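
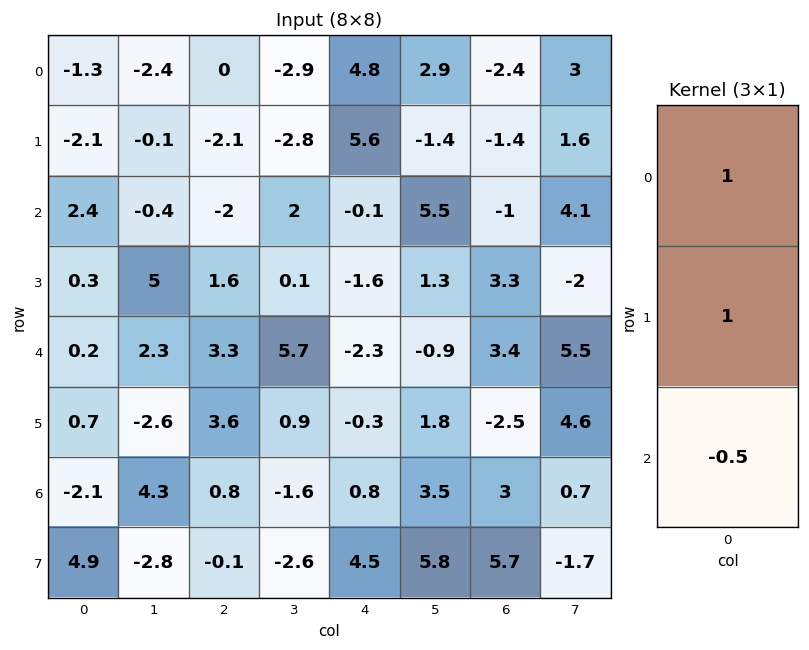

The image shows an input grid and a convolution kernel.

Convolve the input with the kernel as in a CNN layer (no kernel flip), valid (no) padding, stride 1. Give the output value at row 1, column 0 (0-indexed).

0.15

The receptive field on the input at this output position is [-2.1 / 2.4 / 0.3]. Elementwise product with the kernel and sum: -2.1·1 + 2.4·1 + 0.3·-0.5.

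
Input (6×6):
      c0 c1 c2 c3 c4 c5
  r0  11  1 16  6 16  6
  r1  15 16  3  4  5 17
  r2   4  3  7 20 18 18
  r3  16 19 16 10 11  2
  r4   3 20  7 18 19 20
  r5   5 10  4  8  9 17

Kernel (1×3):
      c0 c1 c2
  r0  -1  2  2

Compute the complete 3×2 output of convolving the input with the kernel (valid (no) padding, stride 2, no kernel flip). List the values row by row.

Output[0,0]: The receptive field on the input at this output position is [11 1 16]. Elementwise product with the kernel and sum: 11·-1 + 1·2 + 16·2.

23 28
16 69
51 67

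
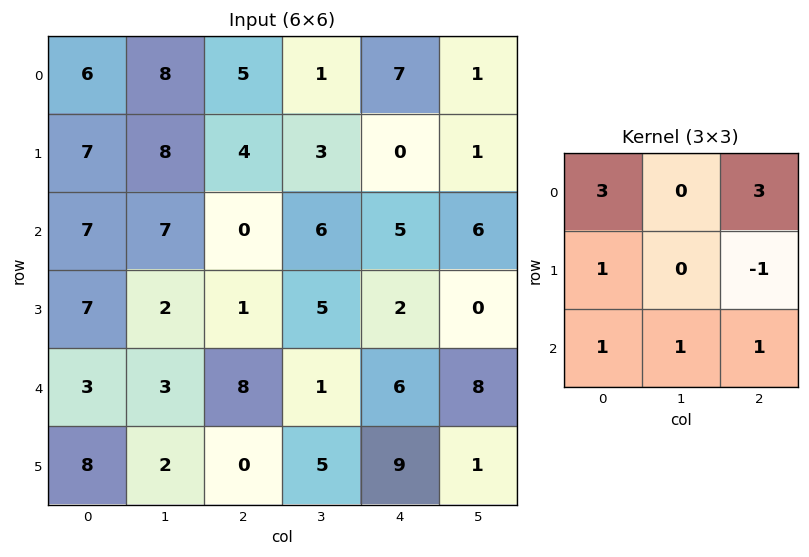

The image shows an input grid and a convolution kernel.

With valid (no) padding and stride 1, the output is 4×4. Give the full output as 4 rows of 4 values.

Output[0,0]: The receptive field on the input at this output position is [6 8 5 / 7 8 4 / 7 7 0]. Elementwise product with the kernel and sum: 6·3 + 5·3 + 7·1 + 4·-1 + 7·1 + 7·1 + 0·1.
Output[0,1]: The receptive field on the input at this output position is [8 5 1 / 8 4 3 / 7 0 6]. Elementwise product with the kernel and sum: 8·3 + 1·3 + 8·1 + 3·-1 + 7·1 + 0·1 + 6·1.

50 45 51 25
50 42 15 19
41 48 29 56
29 30 25 23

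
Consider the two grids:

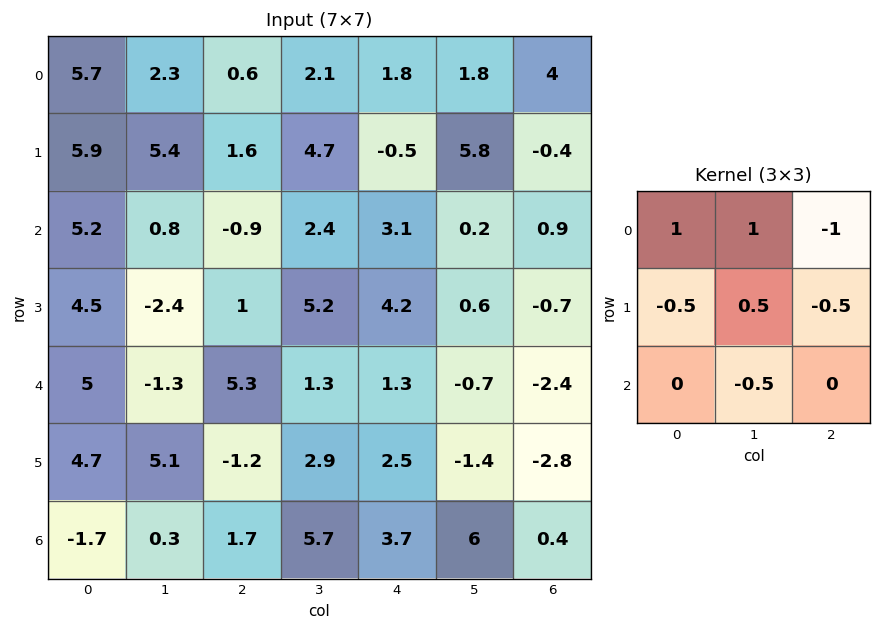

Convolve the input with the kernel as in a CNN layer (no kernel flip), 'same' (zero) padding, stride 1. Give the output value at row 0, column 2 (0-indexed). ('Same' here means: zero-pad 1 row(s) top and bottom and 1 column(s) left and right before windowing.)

The receptive field on the zero-padded input at this output position is [0 0 0 / 2.3 0.6 2.1 / 5.4 1.6 4.7]. Elementwise product with the kernel and sum: 0·1 + 0·1 + 0·-1 + 2.3·-0.5 + 0.6·0.5 + 2.1·-0.5 + 1.6·-0.5.

-2.7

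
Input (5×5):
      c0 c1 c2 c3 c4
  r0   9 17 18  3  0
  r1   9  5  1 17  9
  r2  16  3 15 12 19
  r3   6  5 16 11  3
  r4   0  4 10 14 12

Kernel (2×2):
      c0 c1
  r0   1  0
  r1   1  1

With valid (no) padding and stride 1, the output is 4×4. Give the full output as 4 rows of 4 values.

23 23 36 29
28 23 28 48
27 24 42 26
10 19 40 37

Output[0,0]: The receptive field on the input at this output position is [9 17 / 9 5]. Elementwise product with the kernel and sum: 9·1 + 9·1 + 5·1.
Output[0,1]: The receptive field on the input at this output position is [17 18 / 5 1]. Elementwise product with the kernel and sum: 17·1 + 5·1 + 1·1.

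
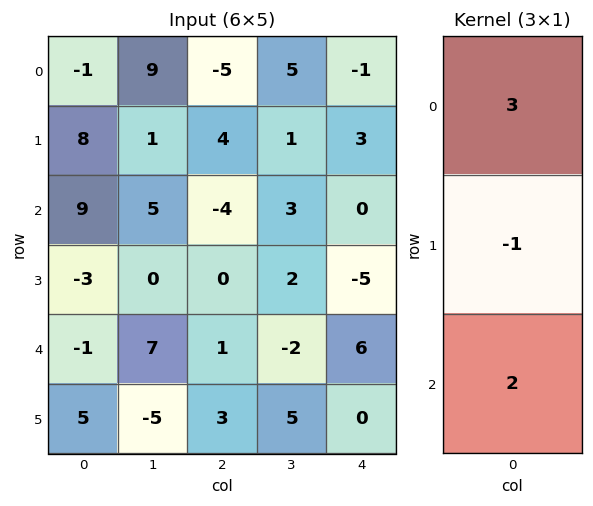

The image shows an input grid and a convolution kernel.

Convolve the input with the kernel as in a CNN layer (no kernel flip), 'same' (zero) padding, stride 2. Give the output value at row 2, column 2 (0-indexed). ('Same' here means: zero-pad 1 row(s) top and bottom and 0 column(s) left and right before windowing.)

The receptive field on the zero-padded input at this output position is [-5 / 6 / 0]. Elementwise product with the kernel and sum: -5·3 + 6·-1 + 0·2.

-21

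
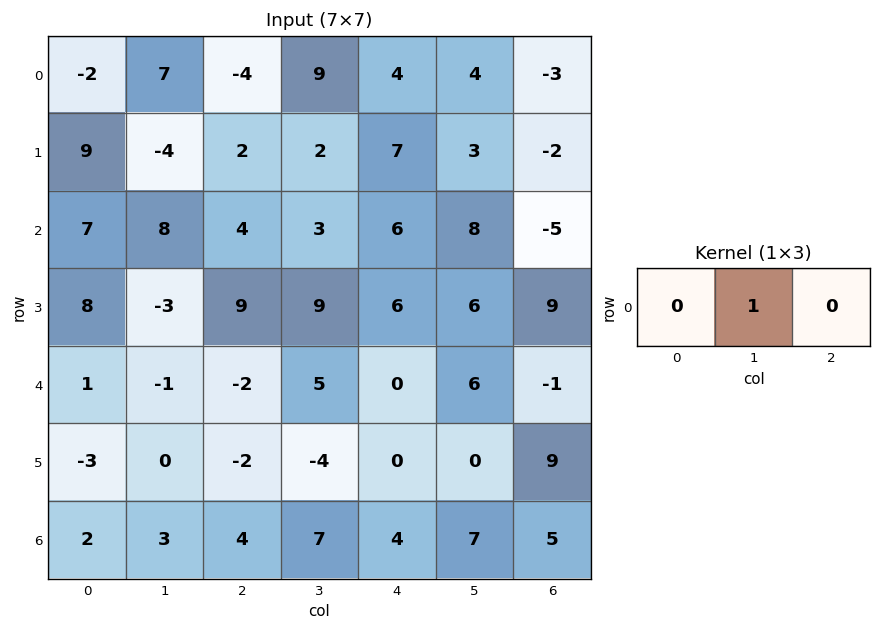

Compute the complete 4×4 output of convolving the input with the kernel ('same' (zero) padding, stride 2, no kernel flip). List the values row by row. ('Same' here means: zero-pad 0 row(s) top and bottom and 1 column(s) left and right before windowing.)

Output[0,0]: The receptive field on the zero-padded input at this output position is [0 -2 7]. Elementwise product with the kernel and sum: -2·1.
Output[0,1]: The receptive field on the zero-padded input at this output position is [7 -4 9]. Elementwise product with the kernel and sum: -4·1.

-2 -4 4 -3
7 4 6 -5
1 -2 0 -1
2 4 4 5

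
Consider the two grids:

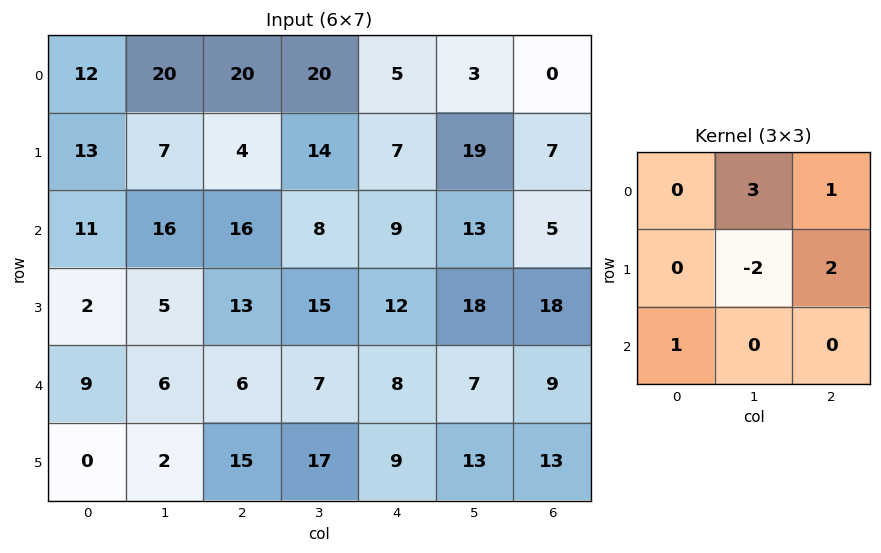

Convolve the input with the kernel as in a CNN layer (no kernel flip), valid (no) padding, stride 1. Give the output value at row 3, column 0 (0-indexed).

The receptive field on the input at this output position is [2 5 13 / 9 6 6 / 0 2 15]. Elementwise product with the kernel and sum: 5·3 + 13·1 + 6·-2 + 6·2 + 0·1.

28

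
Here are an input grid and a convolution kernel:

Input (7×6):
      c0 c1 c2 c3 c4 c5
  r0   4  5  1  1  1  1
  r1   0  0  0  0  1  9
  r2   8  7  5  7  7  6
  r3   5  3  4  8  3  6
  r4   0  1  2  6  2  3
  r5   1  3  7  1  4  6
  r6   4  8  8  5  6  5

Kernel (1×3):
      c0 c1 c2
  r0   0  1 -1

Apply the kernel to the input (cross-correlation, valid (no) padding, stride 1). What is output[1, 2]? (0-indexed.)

-1

The receptive field on the input at this output position is [0 0 1]. Elementwise product with the kernel and sum: 0·1 + 1·-1.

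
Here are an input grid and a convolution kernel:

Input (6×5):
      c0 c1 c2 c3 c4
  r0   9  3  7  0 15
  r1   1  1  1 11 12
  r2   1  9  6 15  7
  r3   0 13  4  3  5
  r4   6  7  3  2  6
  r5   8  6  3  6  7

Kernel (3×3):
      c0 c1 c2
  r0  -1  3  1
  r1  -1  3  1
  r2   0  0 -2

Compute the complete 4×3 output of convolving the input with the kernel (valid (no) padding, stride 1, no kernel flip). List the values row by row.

Output[0,0]: The receptive field on the input at this output position is [9 3 7 / 1 1 1 / 1 9 6]. Elementwise product with the kernel and sum: 9·-1 + 3·3 + 7·1 + 1·-1 + 1·3 + 1·1 + 6·-2.

-2 1 38
27 31 80
69 22 44
55 -6 5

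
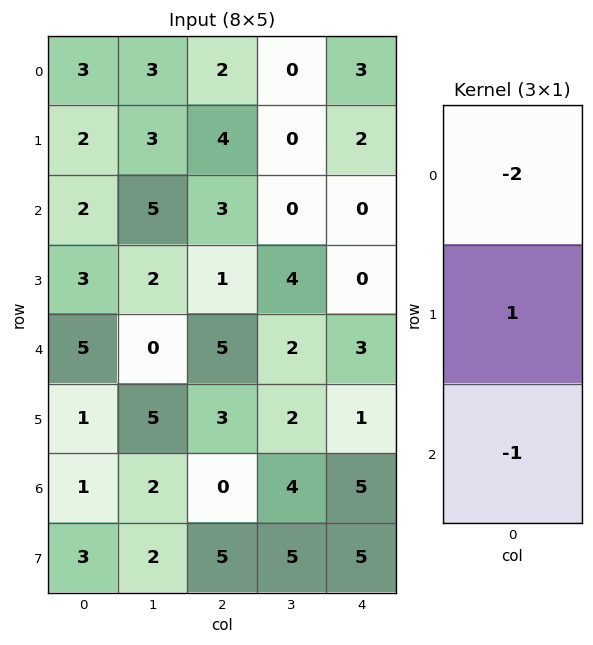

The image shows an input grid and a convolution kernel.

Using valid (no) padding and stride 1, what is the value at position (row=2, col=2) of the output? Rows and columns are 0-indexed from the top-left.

-10

The receptive field on the input at this output position is [3 / 1 / 5]. Elementwise product with the kernel and sum: 3·-2 + 1·1 + 5·-1.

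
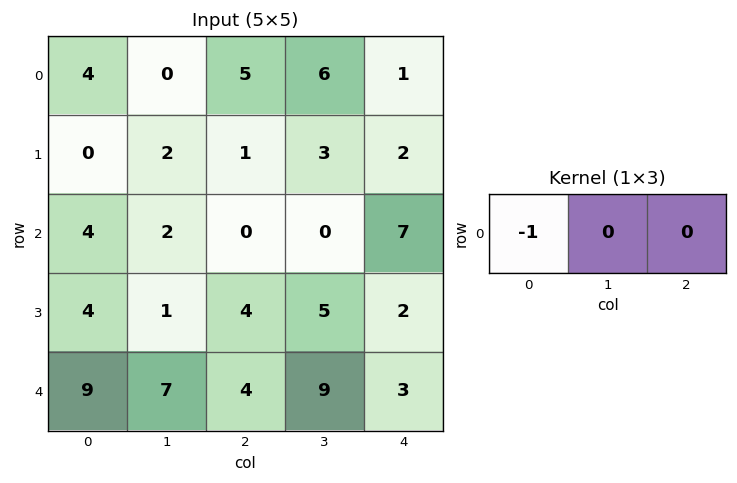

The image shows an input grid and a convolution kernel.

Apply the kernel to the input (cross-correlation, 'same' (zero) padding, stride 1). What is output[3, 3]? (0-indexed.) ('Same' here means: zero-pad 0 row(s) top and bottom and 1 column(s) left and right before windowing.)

The receptive field on the zero-padded input at this output position is [4 5 2]. Elementwise product with the kernel and sum: 4·-1.

-4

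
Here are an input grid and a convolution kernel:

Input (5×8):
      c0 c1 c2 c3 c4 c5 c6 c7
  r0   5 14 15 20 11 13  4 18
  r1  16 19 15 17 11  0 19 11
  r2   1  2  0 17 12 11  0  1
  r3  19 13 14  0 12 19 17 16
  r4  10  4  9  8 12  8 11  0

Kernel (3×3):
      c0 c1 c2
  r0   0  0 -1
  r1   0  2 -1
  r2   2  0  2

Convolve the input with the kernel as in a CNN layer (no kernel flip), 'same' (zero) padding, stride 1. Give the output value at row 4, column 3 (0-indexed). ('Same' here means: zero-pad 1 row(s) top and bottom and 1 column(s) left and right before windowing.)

-8

The receptive field on the zero-padded input at this output position is [14 0 12 / 9 8 12 / 0 0 0]. Elementwise product with the kernel and sum: 12·-1 + 8·2 + 12·-1 + 0·2 + 0·2.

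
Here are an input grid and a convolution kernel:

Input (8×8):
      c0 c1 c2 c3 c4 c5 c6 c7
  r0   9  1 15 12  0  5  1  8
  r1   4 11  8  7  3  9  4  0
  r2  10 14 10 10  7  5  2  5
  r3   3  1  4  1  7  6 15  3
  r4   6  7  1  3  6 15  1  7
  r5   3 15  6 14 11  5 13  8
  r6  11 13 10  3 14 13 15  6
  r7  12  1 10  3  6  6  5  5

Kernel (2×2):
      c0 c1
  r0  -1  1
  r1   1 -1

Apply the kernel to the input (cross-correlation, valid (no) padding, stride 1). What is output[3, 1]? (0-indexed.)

The receptive field on the input at this output position is [1 4 / 7 1]. Elementwise product with the kernel and sum: 1·-1 + 4·1 + 7·1 + 1·-1.

9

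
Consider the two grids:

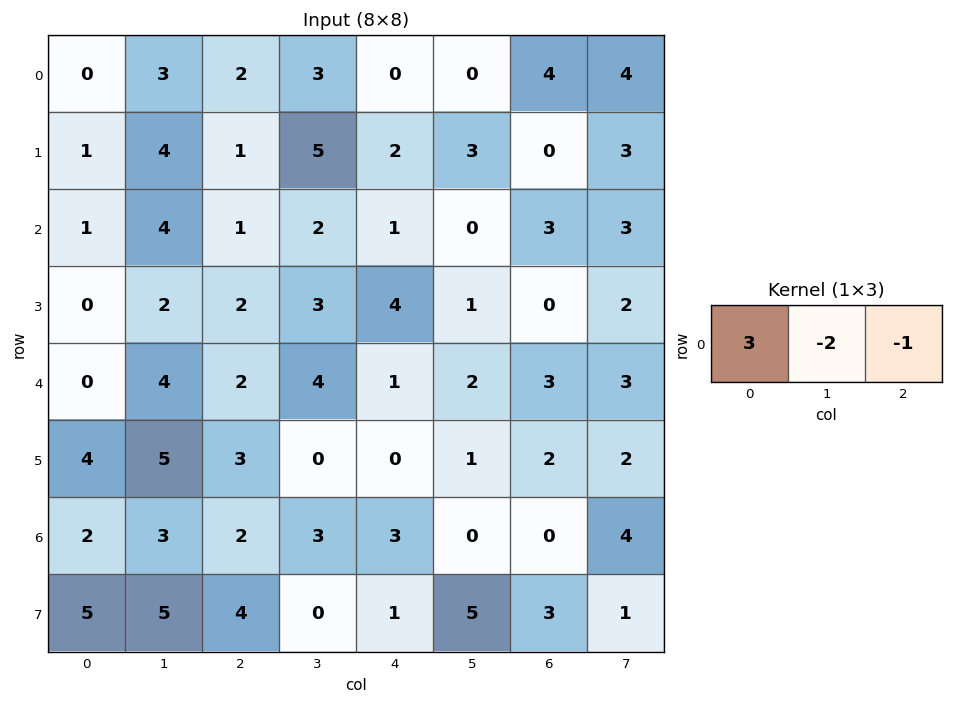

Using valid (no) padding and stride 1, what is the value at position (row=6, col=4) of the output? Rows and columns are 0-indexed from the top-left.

9

The receptive field on the input at this output position is [3 0 0]. Elementwise product with the kernel and sum: 3·3 + 0·-2 + 0·-1.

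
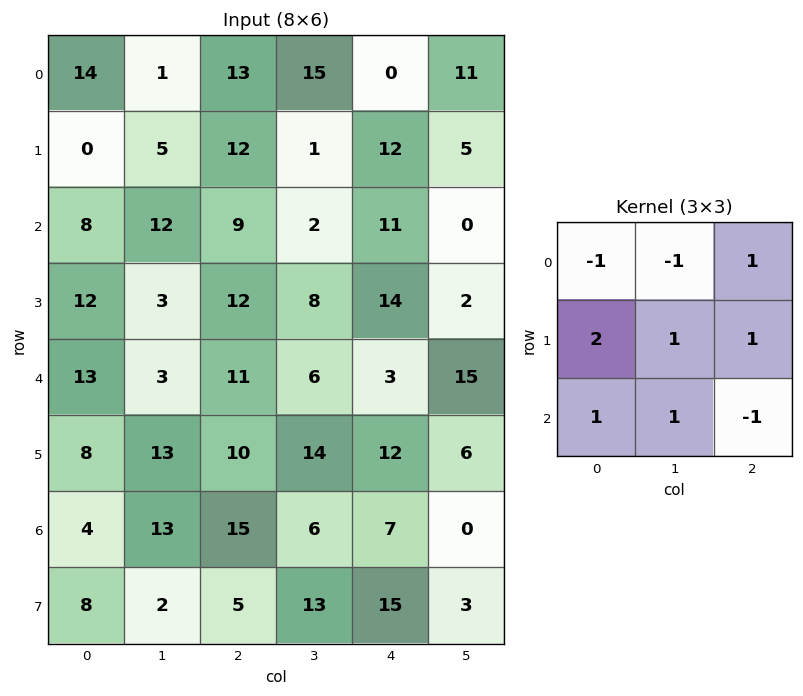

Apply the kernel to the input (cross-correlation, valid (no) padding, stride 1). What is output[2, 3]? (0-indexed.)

The receptive field on the input at this output position is [2 11 0 / 8 14 2 / 6 3 15]. Elementwise product with the kernel and sum: 2·-1 + 11·-1 + 0·1 + 8·2 + 14·1 + 2·1 + 6·1 + 3·1 + 15·-1.

13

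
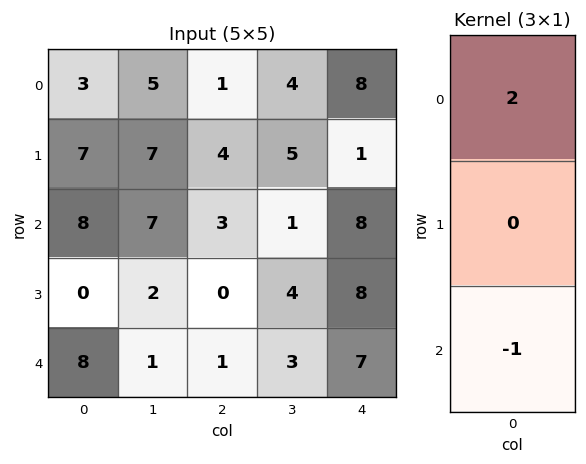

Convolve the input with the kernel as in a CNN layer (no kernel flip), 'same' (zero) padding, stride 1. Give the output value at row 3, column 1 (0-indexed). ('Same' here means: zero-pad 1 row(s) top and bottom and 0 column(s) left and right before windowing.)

The receptive field on the zero-padded input at this output position is [7 / 2 / 1]. Elementwise product with the kernel and sum: 7·2 + 1·-1.

13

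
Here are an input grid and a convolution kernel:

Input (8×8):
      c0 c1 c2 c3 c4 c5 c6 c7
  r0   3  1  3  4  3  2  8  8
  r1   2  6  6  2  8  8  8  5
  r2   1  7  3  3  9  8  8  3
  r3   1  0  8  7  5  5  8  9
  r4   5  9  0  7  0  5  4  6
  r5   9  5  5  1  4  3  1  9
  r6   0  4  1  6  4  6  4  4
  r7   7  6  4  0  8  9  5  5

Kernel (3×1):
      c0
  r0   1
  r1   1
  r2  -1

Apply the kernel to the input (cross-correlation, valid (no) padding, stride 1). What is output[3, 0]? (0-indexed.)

The receptive field on the input at this output position is [1 / 5 / 9]. Elementwise product with the kernel and sum: 1·1 + 5·1 + 9·-1.

-3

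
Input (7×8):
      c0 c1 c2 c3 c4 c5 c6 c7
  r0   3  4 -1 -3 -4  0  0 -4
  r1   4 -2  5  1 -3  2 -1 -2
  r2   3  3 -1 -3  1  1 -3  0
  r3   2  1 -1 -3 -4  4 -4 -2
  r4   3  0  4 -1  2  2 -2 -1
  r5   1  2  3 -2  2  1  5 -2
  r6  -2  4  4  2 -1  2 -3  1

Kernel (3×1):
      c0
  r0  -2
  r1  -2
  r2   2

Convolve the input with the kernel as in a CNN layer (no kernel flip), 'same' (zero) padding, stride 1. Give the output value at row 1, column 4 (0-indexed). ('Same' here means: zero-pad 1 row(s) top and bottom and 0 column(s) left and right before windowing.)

The receptive field on the zero-padded input at this output position is [-4 / -3 / 1]. Elementwise product with the kernel and sum: -4·-2 + -3·-2 + 1·2.

16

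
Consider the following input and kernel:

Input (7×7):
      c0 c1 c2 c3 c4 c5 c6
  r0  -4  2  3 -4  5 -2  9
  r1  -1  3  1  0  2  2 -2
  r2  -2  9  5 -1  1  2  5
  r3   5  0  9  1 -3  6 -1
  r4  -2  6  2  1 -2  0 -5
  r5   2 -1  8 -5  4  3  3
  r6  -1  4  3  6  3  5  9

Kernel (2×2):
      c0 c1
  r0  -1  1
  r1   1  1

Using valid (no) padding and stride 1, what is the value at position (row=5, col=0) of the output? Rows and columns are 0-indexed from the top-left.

The receptive field on the input at this output position is [2 -1 / -1 4]. Elementwise product with the kernel and sum: 2·-1 + -1·1 + -1·1 + 4·1.

0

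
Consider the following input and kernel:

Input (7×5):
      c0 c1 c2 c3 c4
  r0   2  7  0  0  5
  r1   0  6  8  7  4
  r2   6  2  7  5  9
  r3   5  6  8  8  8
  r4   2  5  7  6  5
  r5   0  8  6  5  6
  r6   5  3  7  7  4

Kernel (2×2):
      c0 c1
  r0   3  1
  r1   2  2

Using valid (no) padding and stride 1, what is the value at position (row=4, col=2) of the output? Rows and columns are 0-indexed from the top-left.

49

The receptive field on the input at this output position is [7 6 / 6 5]. Elementwise product with the kernel and sum: 7·3 + 6·1 + 6·2 + 5·2.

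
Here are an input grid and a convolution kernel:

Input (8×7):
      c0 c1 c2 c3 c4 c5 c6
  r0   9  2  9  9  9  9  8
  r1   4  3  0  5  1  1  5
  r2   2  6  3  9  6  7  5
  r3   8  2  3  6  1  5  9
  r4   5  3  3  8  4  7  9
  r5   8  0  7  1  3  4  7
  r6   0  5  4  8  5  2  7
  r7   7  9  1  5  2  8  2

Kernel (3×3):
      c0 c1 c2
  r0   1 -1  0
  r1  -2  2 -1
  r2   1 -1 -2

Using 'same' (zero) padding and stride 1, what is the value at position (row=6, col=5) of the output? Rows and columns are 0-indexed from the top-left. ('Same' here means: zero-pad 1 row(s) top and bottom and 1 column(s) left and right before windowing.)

The receptive field on the zero-padded input at this output position is [3 4 7 / 5 2 7 / 2 8 2]. Elementwise product with the kernel and sum: 3·1 + 4·-1 + 5·-2 + 2·2 + 7·-1 + 2·1 + 8·-1 + 2·-2.

-24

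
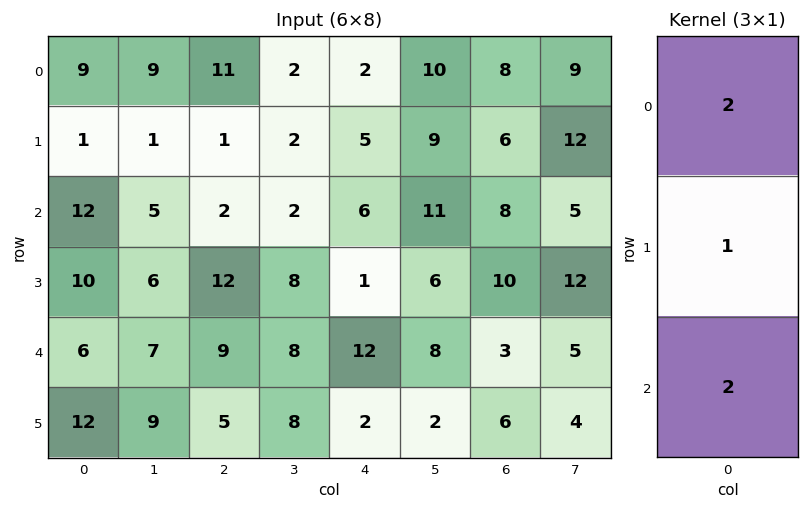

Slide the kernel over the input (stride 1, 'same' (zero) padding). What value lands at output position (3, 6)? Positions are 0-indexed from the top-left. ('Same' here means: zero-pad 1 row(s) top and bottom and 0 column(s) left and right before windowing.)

32

The receptive field on the zero-padded input at this output position is [8 / 10 / 3]. Elementwise product with the kernel and sum: 8·2 + 10·1 + 3·2.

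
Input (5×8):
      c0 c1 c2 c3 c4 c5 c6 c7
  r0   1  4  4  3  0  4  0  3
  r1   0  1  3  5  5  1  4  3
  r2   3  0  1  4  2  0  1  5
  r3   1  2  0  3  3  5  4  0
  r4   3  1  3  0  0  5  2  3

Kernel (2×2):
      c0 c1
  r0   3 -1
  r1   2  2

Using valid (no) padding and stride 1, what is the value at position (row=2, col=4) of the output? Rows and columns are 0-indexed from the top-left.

The receptive field on the input at this output position is [2 0 / 3 5]. Elementwise product with the kernel and sum: 2·3 + 0·-1 + 3·2 + 5·2.

22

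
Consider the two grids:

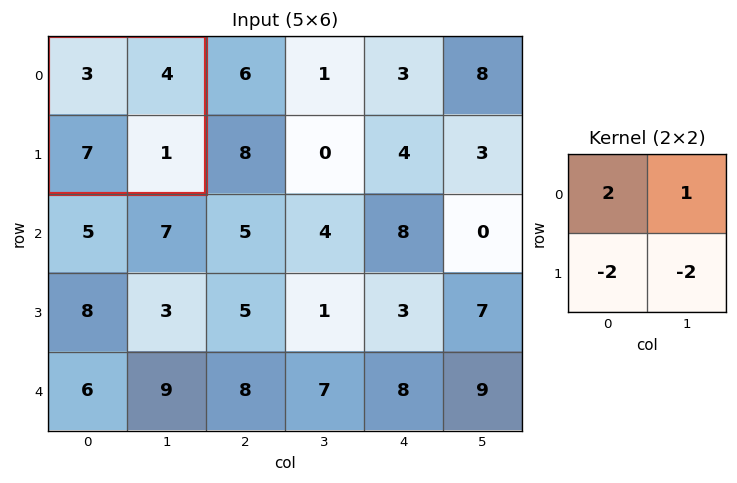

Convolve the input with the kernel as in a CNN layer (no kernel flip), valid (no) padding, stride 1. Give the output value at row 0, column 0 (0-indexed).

The receptive field on the input at this output position is [3 4 / 7 1]. Elementwise product with the kernel and sum: 3·2 + 4·1 + 7·-2 + 1·-2.

-6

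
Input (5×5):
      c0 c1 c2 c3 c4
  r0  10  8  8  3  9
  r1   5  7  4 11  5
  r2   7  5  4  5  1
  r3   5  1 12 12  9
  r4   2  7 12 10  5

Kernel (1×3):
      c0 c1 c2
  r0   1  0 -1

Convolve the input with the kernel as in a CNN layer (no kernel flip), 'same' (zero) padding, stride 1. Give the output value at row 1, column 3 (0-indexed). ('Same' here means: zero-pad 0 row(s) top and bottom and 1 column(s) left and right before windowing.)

-1

The receptive field on the zero-padded input at this output position is [4 11 5]. Elementwise product with the kernel and sum: 4·1 + 5·-1.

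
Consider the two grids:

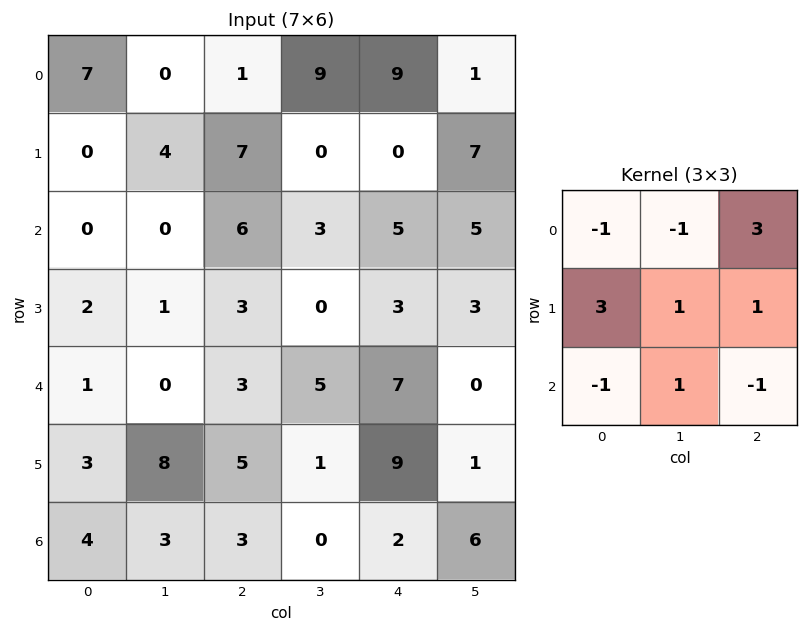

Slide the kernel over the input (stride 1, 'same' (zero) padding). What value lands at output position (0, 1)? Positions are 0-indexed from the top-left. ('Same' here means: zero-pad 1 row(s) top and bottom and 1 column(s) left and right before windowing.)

19

The receptive field on the zero-padded input at this output position is [0 0 0 / 7 0 1 / 0 4 7]. Elementwise product with the kernel and sum: 0·-1 + 0·-1 + 0·3 + 7·3 + 0·1 + 1·1 + 0·-1 + 4·1 + 7·-1.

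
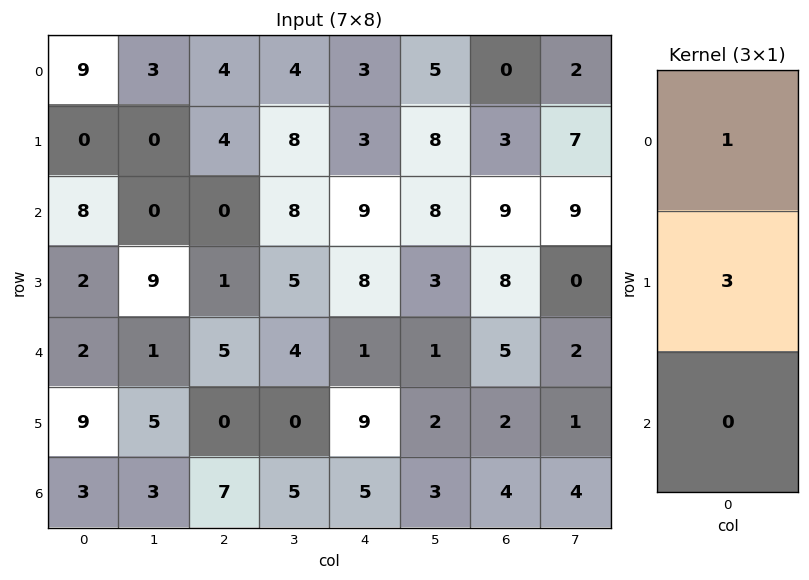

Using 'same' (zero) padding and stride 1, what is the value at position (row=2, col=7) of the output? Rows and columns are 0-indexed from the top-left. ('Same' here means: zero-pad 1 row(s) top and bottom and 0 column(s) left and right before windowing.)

34

The receptive field on the zero-padded input at this output position is [7 / 9 / 0]. Elementwise product with the kernel and sum: 7·1 + 9·3.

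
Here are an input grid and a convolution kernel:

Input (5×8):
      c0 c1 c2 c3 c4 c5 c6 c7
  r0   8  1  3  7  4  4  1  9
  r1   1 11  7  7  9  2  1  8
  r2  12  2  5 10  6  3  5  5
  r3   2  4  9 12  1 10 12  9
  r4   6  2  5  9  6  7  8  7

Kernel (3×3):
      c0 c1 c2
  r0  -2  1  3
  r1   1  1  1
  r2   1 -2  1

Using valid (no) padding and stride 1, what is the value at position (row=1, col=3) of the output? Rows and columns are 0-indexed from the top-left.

40

The receptive field on the input at this output position is [7 9 2 / 10 6 3 / 12 1 10]. Elementwise product with the kernel and sum: 7·-2 + 9·1 + 2·3 + 10·1 + 6·1 + 3·1 + 12·1 + 1·-2 + 10·1.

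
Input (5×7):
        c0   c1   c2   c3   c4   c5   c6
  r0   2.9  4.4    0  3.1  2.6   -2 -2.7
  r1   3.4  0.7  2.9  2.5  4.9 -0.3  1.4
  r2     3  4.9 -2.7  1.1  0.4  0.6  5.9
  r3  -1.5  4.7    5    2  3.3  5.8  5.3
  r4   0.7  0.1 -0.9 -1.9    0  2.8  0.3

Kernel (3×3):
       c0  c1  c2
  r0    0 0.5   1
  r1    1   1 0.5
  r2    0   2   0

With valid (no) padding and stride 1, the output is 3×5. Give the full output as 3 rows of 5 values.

17.55 2.55 14.2 7.35 2.8
19.2 16.7 8.75 10.55 16.8
5.65 8.65 5.8 9 23.55

Output[0,0]: The receptive field on the input at this output position is [2.9 4.4 0 / 3.4 0.7 2.9 / 3 4.9 -2.7]. Elementwise product with the kernel and sum: 4.4·0.5 + 0·1 + 3.4·1 + 0.7·1 + 2.9·0.5 + 4.9·2.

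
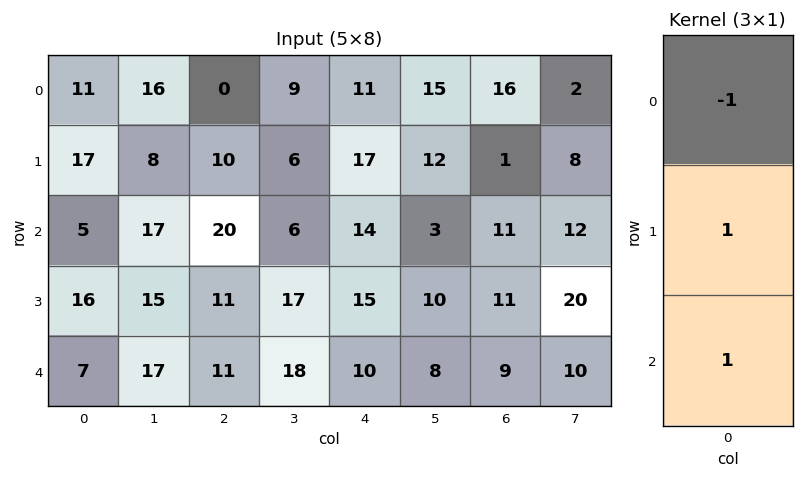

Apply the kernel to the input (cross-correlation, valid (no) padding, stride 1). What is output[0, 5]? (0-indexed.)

0

The receptive field on the input at this output position is [15 / 12 / 3]. Elementwise product with the kernel and sum: 15·-1 + 12·1 + 3·1.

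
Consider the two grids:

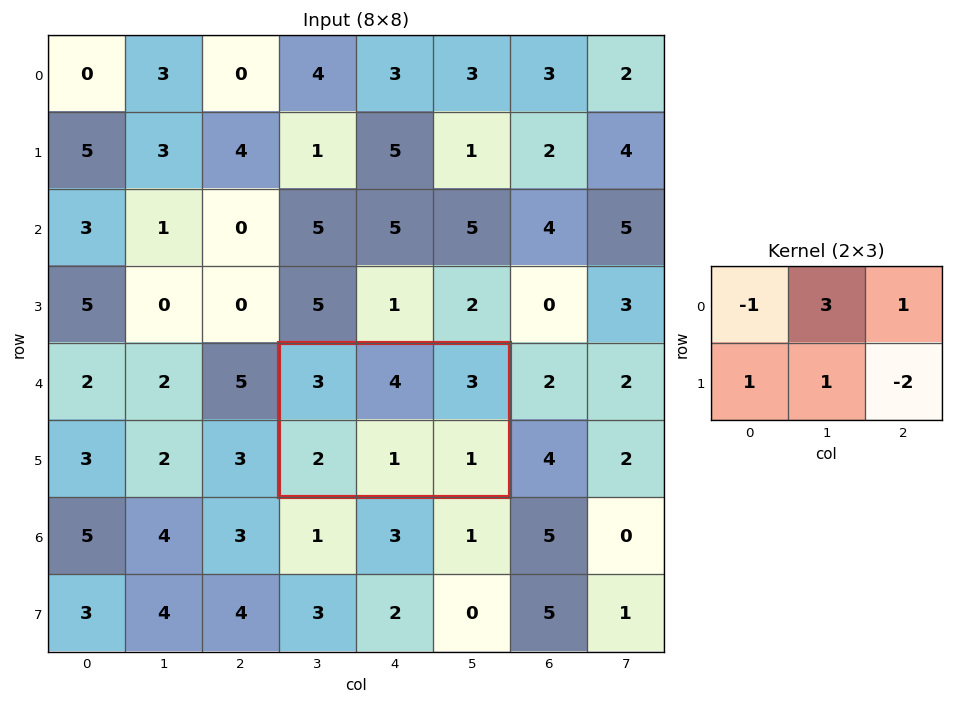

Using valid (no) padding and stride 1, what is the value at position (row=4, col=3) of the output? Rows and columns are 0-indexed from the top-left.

The receptive field on the input at this output position is [3 4 3 / 2 1 1]. Elementwise product with the kernel and sum: 3·-1 + 4·3 + 3·1 + 2·1 + 1·1 + 1·-2.

13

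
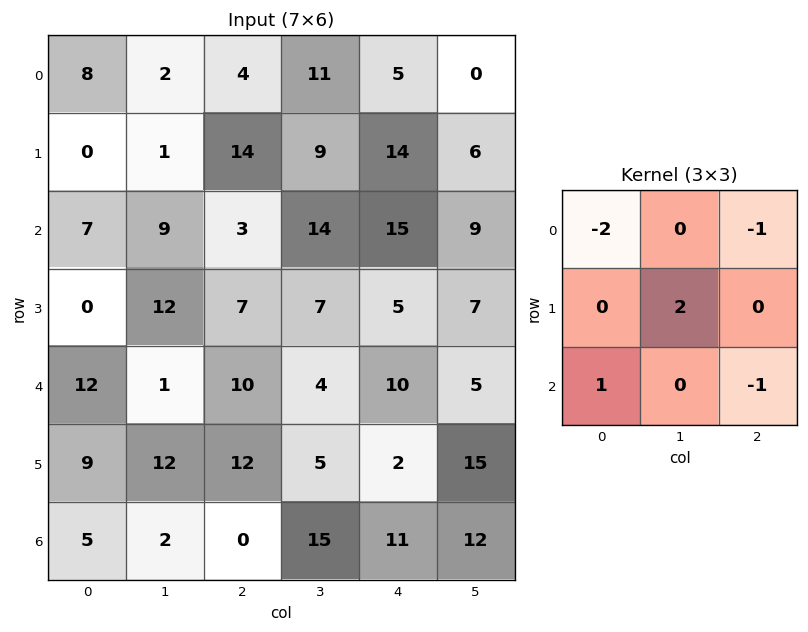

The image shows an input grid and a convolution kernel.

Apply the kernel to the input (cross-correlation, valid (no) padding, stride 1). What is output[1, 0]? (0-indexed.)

The receptive field on the input at this output position is [0 1 14 / 7 9 3 / 0 12 7]. Elementwise product with the kernel and sum: 0·-2 + 14·-1 + 9·2 + 0·1 + 7·-1.

-3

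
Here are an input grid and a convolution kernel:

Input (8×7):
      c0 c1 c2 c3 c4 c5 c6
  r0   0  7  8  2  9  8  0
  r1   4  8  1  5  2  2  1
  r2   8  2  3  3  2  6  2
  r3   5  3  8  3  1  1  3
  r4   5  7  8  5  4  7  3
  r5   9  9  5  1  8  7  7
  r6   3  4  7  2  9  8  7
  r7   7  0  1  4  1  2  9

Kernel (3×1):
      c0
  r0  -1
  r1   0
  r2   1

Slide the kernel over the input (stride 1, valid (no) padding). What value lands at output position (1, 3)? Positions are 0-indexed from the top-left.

The receptive field on the input at this output position is [5 / 3 / 3]. Elementwise product with the kernel and sum: 5·-1 + 3·1.

-2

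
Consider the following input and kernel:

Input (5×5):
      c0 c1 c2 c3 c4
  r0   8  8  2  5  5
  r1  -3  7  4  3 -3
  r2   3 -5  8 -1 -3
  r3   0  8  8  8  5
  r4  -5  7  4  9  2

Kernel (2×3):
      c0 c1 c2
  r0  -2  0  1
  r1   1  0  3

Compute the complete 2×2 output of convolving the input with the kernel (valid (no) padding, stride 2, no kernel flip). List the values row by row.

-5 -4
26 4

Output[0,0]: The receptive field on the input at this output position is [8 8 2 / -3 7 4]. Elementwise product with the kernel and sum: 8·-2 + 2·1 + -3·1 + 4·3.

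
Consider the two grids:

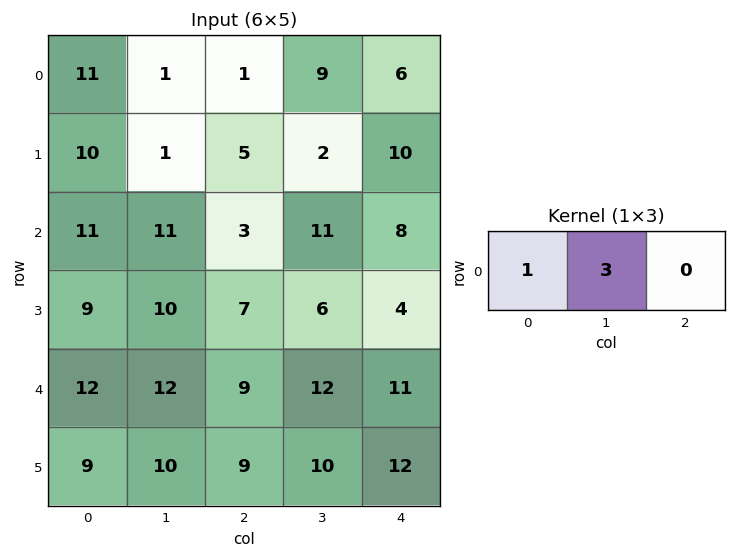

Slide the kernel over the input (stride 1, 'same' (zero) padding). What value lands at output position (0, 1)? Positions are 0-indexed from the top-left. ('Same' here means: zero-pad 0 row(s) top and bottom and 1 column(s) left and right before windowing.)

The receptive field on the zero-padded input at this output position is [11 1 1]. Elementwise product with the kernel and sum: 11·1 + 1·3.

14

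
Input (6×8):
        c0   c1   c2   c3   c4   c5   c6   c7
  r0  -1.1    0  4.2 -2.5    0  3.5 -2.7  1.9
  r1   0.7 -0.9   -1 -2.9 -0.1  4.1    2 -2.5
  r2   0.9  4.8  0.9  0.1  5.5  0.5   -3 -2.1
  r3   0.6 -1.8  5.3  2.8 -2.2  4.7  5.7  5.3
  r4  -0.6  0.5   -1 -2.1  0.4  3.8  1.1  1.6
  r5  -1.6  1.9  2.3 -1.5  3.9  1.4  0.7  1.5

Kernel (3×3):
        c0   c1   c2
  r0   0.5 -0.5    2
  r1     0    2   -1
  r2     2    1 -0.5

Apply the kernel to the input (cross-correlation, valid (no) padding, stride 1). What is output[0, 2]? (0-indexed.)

The receptive field on the input at this output position is [4.2 -2.5 0 / -1 -2.9 -0.1 / 0.9 0.1 5.5]. Elementwise product with the kernel and sum: 4.2·0.5 + -2.5·-0.5 + 0·2 + -2.9·2 + -0.1·-1 + 0.9·2 + 0.1·1 + 5.5·-0.5.

-3.2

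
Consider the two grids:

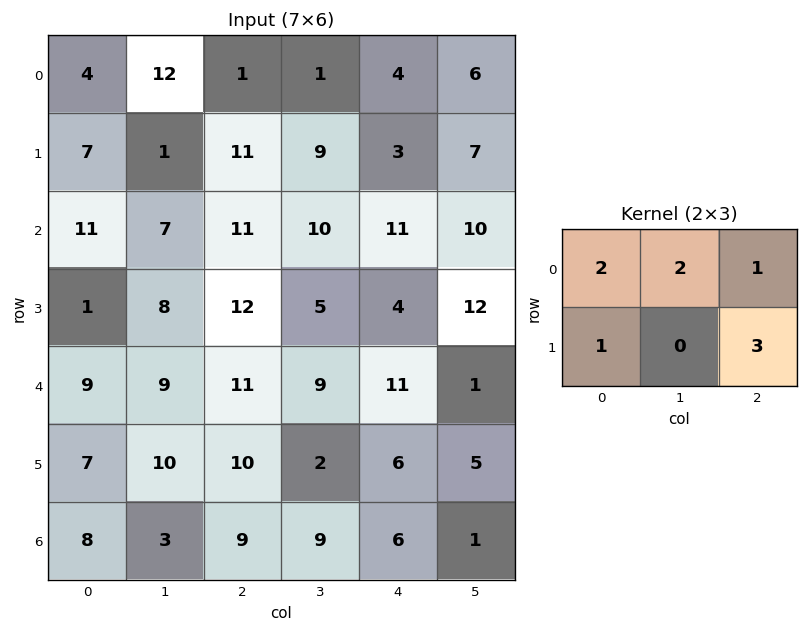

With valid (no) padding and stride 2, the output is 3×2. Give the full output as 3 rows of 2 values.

Output[0,0]: The receptive field on the input at this output position is [4 12 1 / 7 1 11]. Elementwise product with the kernel and sum: 4·2 + 12·2 + 1·1 + 7·1 + 11·3.

73 28
84 77
84 79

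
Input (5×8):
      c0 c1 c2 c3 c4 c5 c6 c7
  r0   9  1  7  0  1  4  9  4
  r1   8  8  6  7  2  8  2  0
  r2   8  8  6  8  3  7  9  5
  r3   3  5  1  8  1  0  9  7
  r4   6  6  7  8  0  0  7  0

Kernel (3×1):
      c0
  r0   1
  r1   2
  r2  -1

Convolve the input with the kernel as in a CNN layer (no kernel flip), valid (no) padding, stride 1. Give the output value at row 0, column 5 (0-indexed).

The receptive field on the input at this output position is [4 / 8 / 7]. Elementwise product with the kernel and sum: 4·1 + 8·2 + 7·-1.

13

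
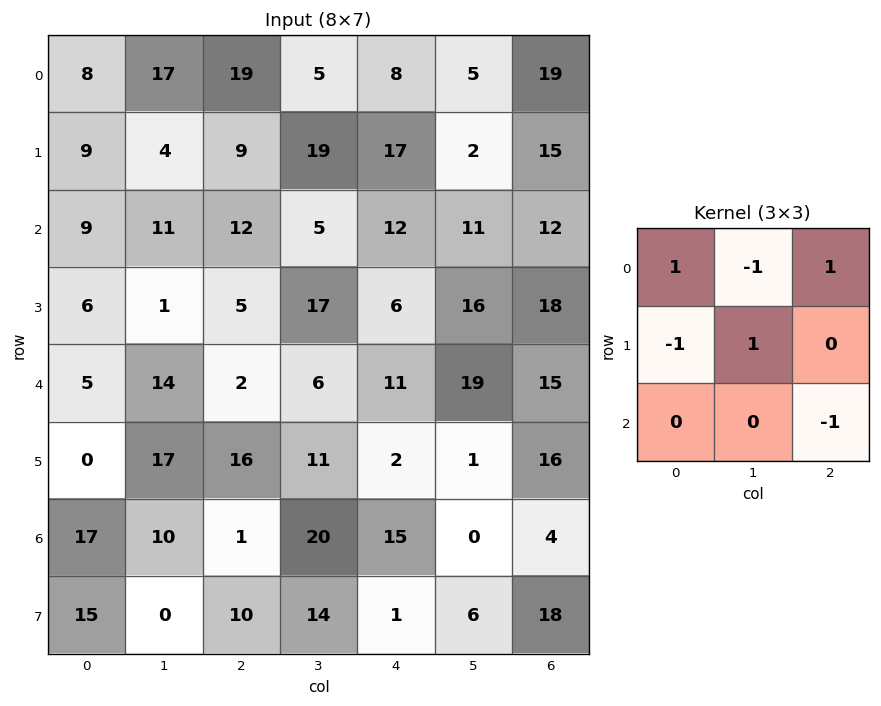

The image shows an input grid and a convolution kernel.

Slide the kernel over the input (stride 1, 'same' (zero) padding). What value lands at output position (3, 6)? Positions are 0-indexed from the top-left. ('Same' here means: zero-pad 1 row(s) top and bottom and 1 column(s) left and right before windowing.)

The receptive field on the zero-padded input at this output position is [11 12 0 / 16 18 0 / 19 15 0]. Elementwise product with the kernel and sum: 11·1 + 12·-1 + 0·1 + 16·-1 + 18·1 + 0·-1.

1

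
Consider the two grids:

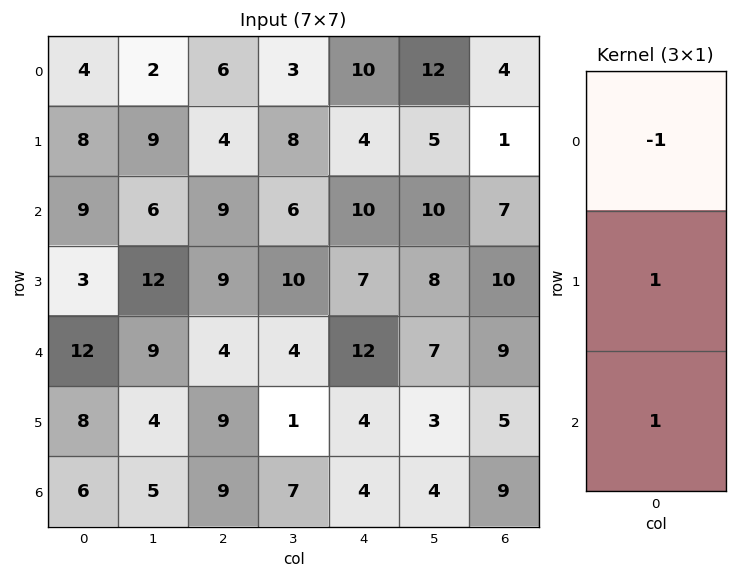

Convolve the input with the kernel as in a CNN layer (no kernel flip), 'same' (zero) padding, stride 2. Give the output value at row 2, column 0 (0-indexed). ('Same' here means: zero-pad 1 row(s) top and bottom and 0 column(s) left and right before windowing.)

17

The receptive field on the zero-padded input at this output position is [3 / 12 / 8]. Elementwise product with the kernel and sum: 3·-1 + 12·1 + 8·1.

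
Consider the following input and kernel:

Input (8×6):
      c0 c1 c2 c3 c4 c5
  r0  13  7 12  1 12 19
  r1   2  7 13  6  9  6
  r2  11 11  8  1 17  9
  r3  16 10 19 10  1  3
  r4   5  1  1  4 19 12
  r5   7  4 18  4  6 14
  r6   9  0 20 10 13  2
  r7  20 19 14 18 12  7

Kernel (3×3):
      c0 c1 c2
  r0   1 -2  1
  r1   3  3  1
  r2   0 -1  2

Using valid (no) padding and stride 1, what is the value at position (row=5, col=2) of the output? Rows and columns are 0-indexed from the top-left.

The receptive field on the input at this output position is [18 4 6 / 20 10 13 / 14 18 12]. Elementwise product with the kernel and sum: 18·1 + 4·-2 + 6·1 + 20·3 + 10·3 + 13·1 + 18·-1 + 12·2.

125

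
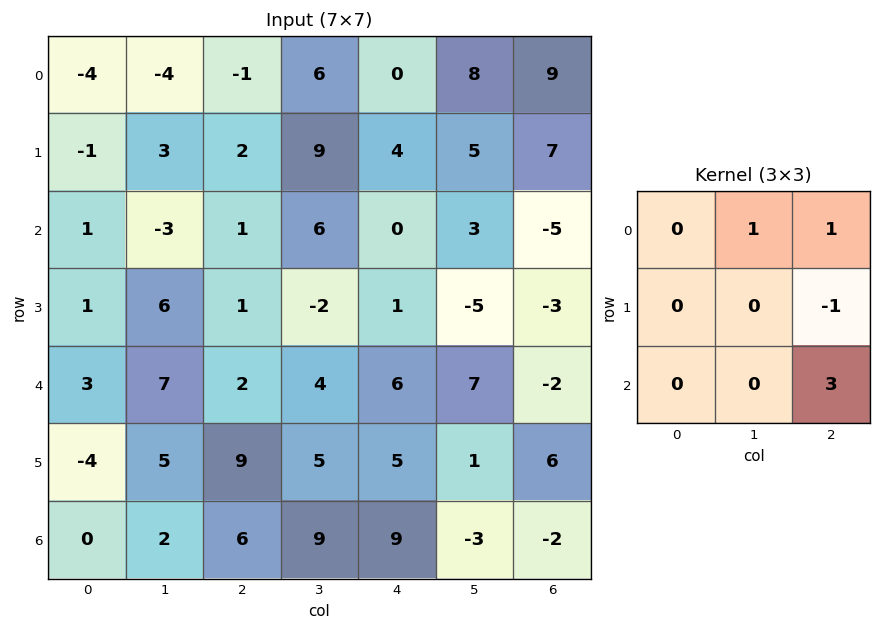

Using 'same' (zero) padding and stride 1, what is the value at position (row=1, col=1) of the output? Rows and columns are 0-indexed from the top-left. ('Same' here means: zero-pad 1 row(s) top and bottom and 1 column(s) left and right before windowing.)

-4

The receptive field on the zero-padded input at this output position is [-4 -4 -1 / -1 3 2 / 1 -3 1]. Elementwise product with the kernel and sum: -4·1 + -1·1 + 2·-1 + 1·3.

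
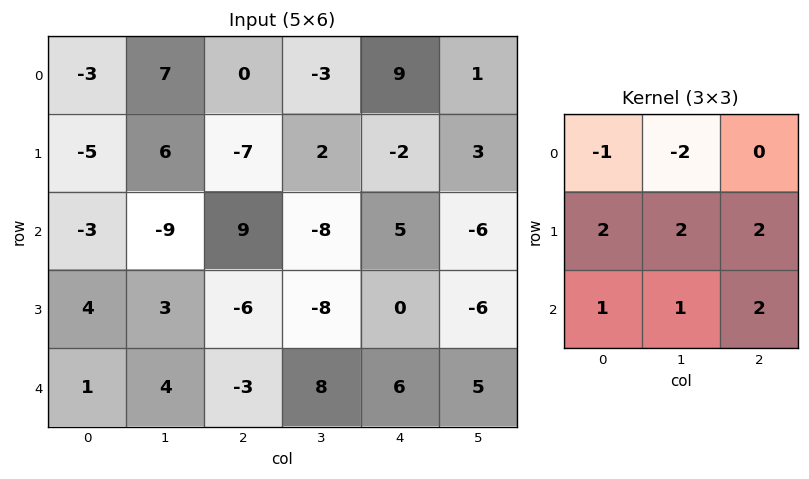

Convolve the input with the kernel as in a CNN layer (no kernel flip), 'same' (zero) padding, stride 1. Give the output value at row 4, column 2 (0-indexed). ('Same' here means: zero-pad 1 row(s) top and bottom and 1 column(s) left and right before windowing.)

27

The receptive field on the zero-padded input at this output position is [3 -6 -8 / 4 -3 8 / 0 0 0]. Elementwise product with the kernel and sum: 3·-1 + -6·-2 + 4·2 + -3·2 + 8·2 + 0·1 + 0·1 + 0·2.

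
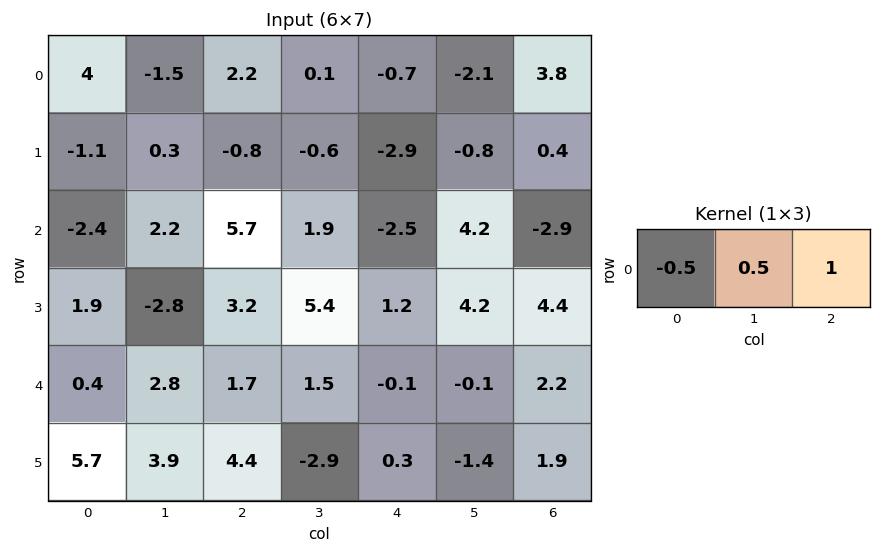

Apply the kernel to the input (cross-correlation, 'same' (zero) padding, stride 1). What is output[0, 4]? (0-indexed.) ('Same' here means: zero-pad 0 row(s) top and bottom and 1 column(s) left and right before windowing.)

The receptive field on the zero-padded input at this output position is [0.1 -0.7 -2.1]. Elementwise product with the kernel and sum: 0.1·-0.5 + -0.7·0.5 + -2.1·1.

-2.5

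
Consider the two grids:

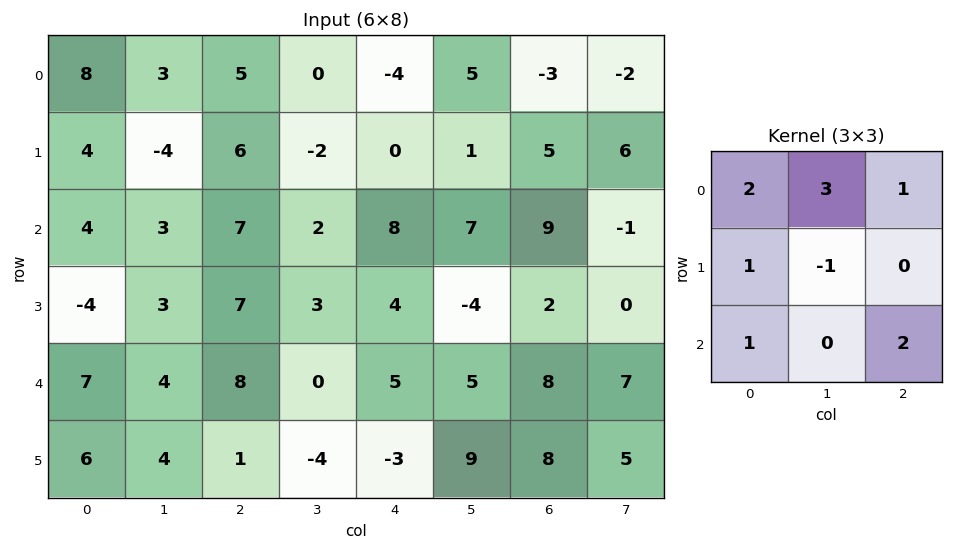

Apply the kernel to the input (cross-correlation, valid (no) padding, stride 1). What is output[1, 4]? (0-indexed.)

The receptive field on the input at this output position is [0 1 5 / 8 7 9 / 4 -4 2]. Elementwise product with the kernel and sum: 0·2 + 1·3 + 5·1 + 8·1 + 7·-1 + 4·1 + 2·2.

17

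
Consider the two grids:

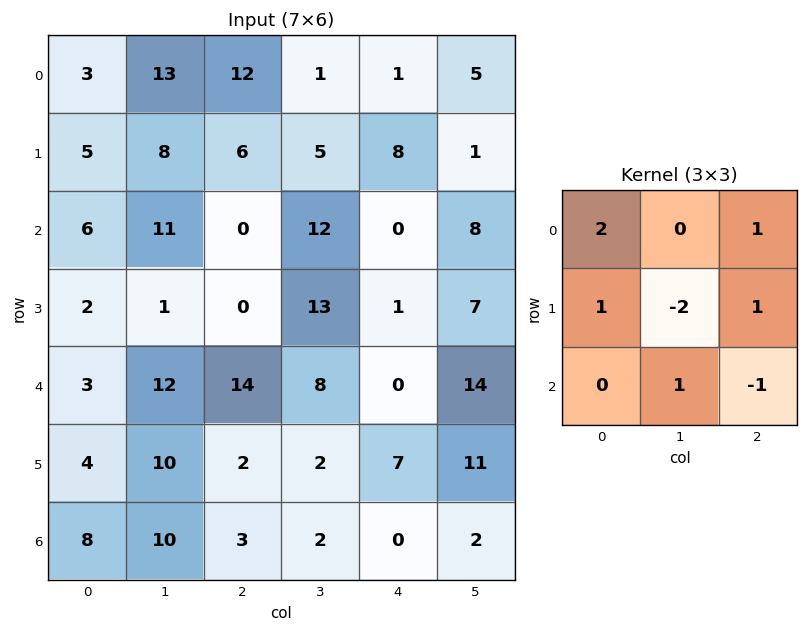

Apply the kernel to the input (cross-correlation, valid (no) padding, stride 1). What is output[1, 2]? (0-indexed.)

The receptive field on the input at this output position is [6 5 8 / 0 12 0 / 0 13 1]. Elementwise product with the kernel and sum: 6·2 + 8·1 + 0·1 + 12·-2 + 0·1 + 13·1 + 1·-1.

8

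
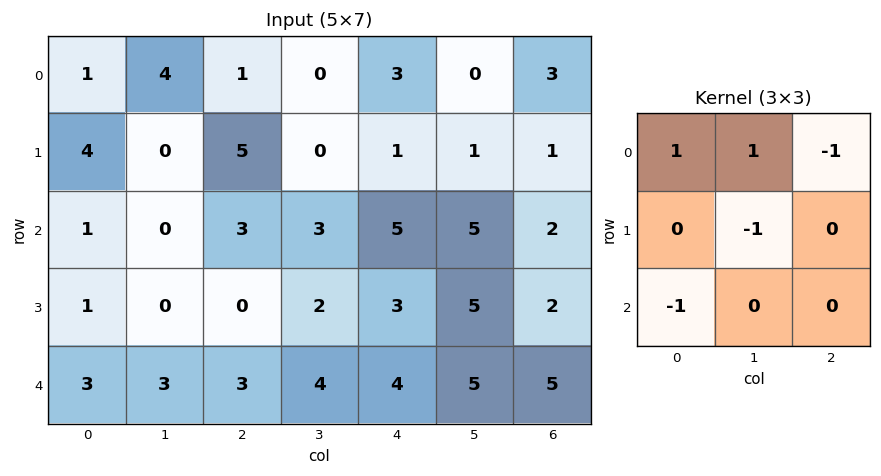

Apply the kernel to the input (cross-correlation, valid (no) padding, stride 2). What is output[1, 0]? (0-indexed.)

The receptive field on the input at this output position is [1 0 3 / 1 0 0 / 3 3 3]. Elementwise product with the kernel and sum: 1·1 + 0·1 + 3·-1 + 0·-1 + 3·-1.

-5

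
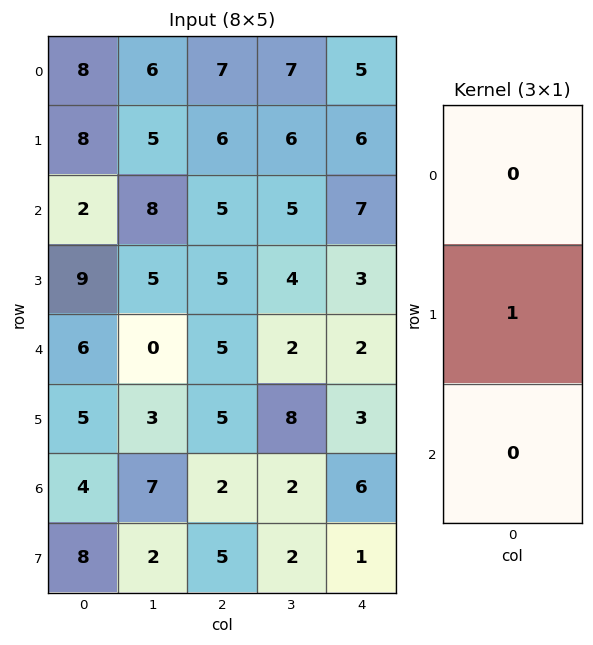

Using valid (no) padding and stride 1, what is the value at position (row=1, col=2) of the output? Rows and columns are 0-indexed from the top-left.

The receptive field on the input at this output position is [6 / 5 / 5]. Elementwise product with the kernel and sum: 5·1.

5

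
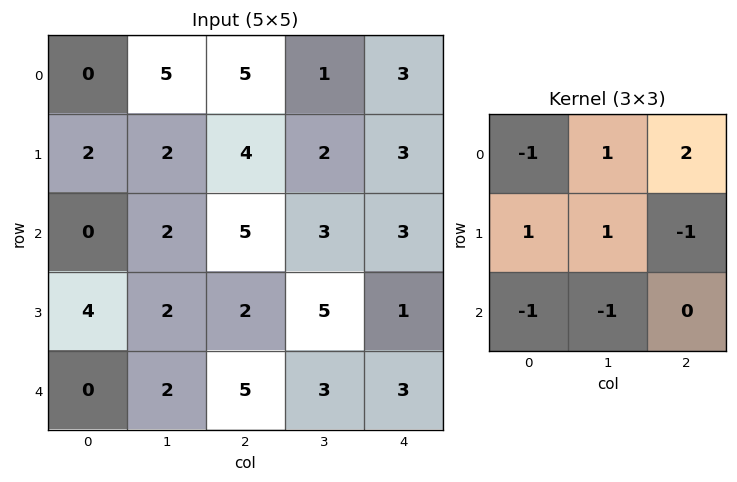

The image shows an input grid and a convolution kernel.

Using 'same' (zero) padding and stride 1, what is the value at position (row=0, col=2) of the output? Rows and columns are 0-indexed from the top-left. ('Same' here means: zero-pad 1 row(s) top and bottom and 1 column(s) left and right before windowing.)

3

The receptive field on the zero-padded input at this output position is [0 0 0 / 5 5 1 / 2 4 2]. Elementwise product with the kernel and sum: 0·-1 + 0·1 + 0·2 + 5·1 + 5·1 + 1·-1 + 2·-1 + 4·-1.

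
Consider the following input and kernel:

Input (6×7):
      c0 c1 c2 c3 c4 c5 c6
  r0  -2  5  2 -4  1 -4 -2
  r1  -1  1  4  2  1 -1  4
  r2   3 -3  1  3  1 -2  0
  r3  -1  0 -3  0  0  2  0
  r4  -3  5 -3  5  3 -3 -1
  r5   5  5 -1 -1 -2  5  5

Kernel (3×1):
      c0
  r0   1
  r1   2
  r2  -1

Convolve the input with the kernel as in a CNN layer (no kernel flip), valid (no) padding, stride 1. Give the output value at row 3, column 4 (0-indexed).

8

The receptive field on the input at this output position is [0 / 3 / -2]. Elementwise product with the kernel and sum: 0·1 + 3·2 + -2·-1.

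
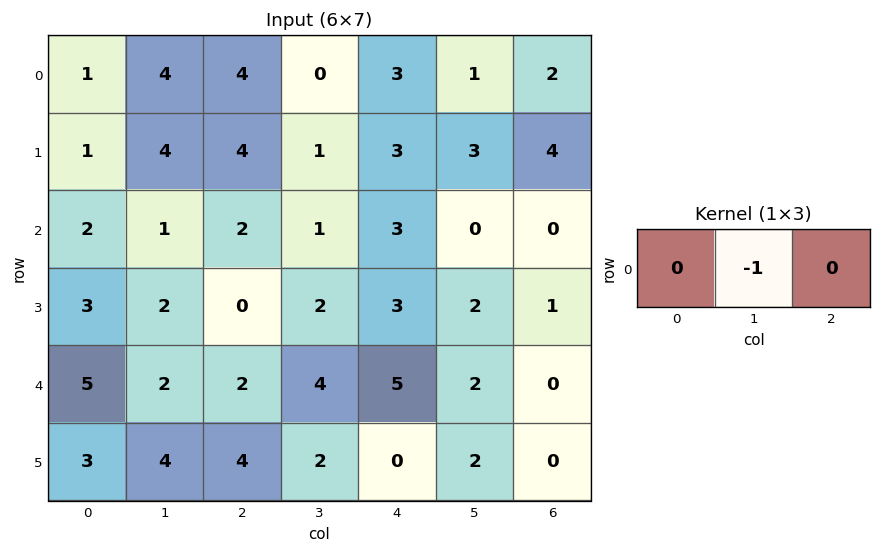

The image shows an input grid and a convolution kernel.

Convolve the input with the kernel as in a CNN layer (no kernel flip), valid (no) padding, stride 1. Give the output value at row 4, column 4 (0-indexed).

The receptive field on the input at this output position is [5 2 0]. Elementwise product with the kernel and sum: 2·-1.

-2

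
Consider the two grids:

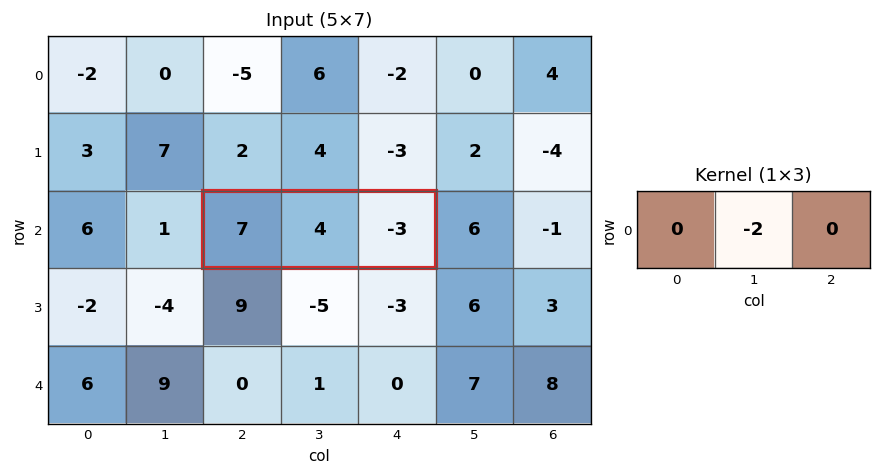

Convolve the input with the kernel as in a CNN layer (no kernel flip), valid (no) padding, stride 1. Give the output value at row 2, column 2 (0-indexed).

-8

The receptive field on the input at this output position is [7 4 -3]. Elementwise product with the kernel and sum: 4·-2.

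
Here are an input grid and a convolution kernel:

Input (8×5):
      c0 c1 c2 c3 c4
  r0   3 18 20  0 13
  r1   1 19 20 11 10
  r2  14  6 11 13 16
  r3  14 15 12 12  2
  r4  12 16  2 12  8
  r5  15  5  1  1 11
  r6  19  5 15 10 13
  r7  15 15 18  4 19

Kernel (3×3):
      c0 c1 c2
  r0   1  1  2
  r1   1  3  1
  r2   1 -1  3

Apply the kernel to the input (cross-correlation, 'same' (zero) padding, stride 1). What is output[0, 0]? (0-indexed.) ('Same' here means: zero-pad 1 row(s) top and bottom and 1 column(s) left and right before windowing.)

83

The receptive field on the zero-padded input at this output position is [0 0 0 / 0 3 18 / 0 1 19]. Elementwise product with the kernel and sum: 0·1 + 0·1 + 0·2 + 0·1 + 3·3 + 18·1 + 0·1 + 1·-1 + 19·3.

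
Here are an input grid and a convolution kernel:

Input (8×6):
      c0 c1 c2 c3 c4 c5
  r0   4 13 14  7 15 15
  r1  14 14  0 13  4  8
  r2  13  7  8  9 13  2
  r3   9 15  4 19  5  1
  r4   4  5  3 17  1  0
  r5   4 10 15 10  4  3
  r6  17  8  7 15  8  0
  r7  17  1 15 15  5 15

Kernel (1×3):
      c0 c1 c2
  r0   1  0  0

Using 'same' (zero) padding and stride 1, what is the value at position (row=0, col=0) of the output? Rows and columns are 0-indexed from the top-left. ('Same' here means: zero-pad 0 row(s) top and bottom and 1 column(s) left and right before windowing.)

0

The receptive field on the zero-padded input at this output position is [0 4 13]. Elementwise product with the kernel and sum: 0·1.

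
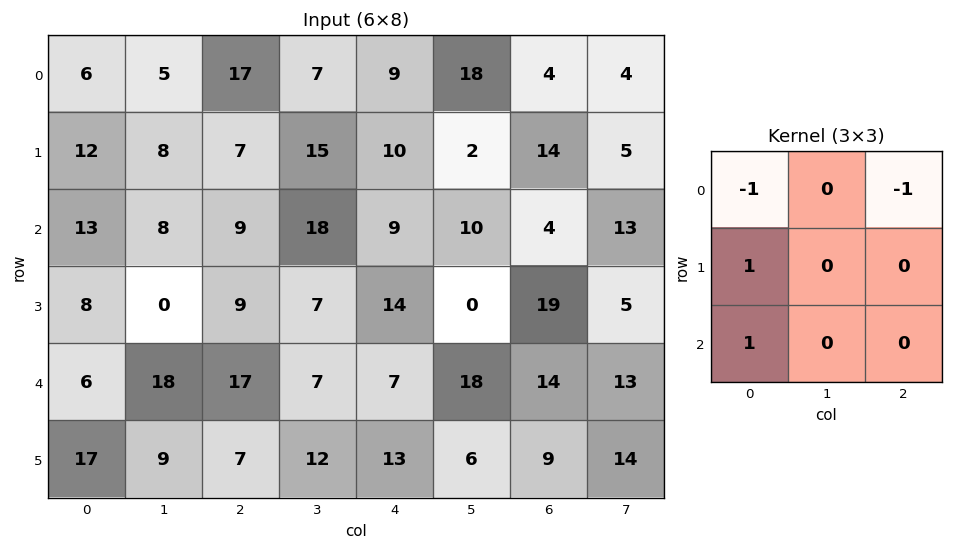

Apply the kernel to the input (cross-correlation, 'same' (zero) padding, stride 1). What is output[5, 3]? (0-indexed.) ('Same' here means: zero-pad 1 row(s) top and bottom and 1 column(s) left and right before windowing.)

The receptive field on the zero-padded input at this output position is [17 7 7 / 7 12 13 / 0 0 0]. Elementwise product with the kernel and sum: 17·-1 + 7·-1 + 7·1 + 0·1.

-17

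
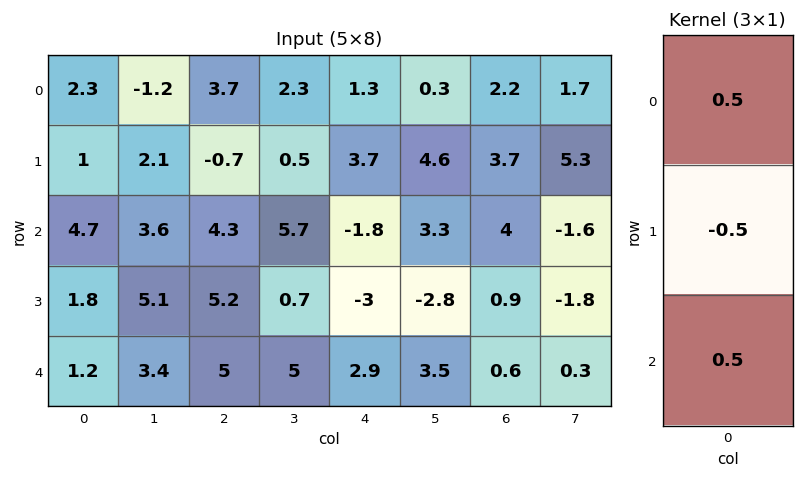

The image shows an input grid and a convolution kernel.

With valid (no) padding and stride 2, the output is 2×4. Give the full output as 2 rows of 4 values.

Output[0,0]: The receptive field on the input at this output position is [2.3 / 1 / 4.7]. Elementwise product with the kernel and sum: 2.3·0.5 + 1·-0.5 + 4.7·0.5.
Output[0,1]: The receptive field on the input at this output position is [3.7 / -0.7 / 4.3]. Elementwise product with the kernel and sum: 3.7·0.5 + -0.7·-0.5 + 4.3·0.5.

3 4.35 -2.1 1.25
2.05 2.05 2.05 1.85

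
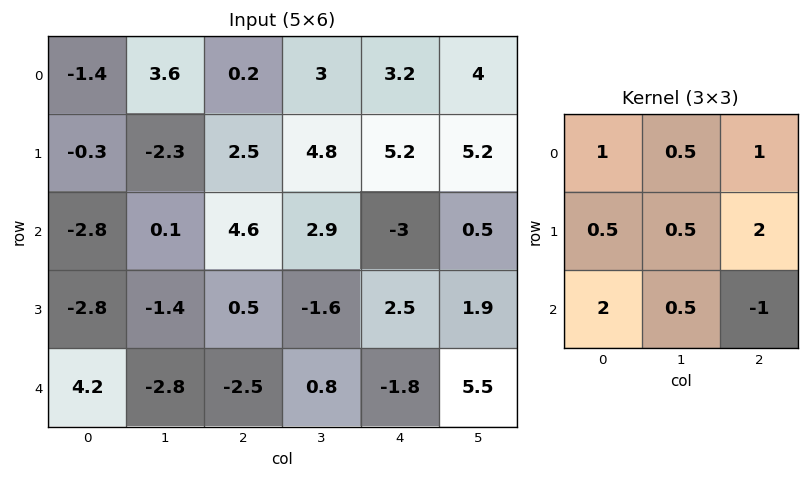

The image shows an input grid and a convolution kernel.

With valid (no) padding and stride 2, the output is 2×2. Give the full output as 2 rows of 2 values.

Output[0,0]: The receptive field on the input at this output position is [-1.4 3.6 0.2 / -0.3 -2.3 2.5 / -2.8 0.1 4.6]. Elementwise product with the kernel and sum: -1.4·1 + 3.6·0.5 + 0.2·1 + -0.3·0.5 + -2.3·0.5 + 2.5·2 + -2.8·2 + 0.1·0.5 + 4.6·-1.

-5.85 32.6
10.25 4.7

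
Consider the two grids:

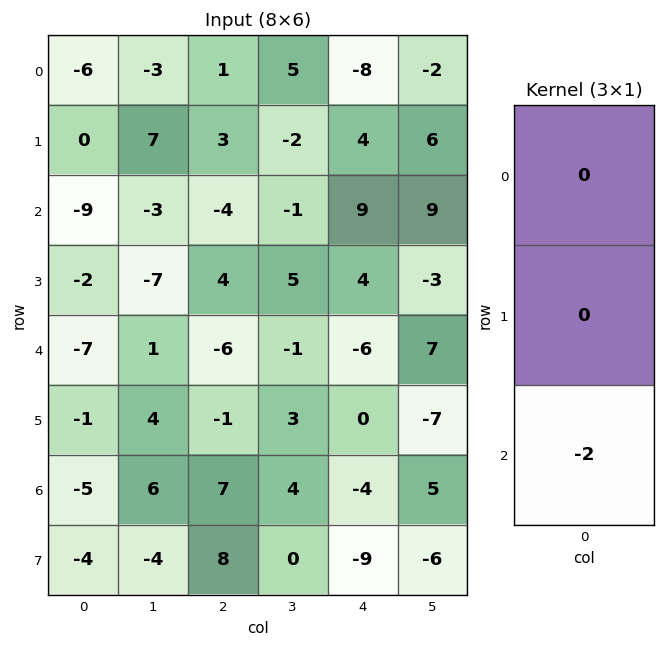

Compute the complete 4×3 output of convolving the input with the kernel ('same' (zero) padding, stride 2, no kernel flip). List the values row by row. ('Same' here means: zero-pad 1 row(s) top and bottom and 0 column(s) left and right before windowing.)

0 -6 -8
4 -8 -8
2 2 0
8 -16 18

Output[0,0]: The receptive field on the zero-padded input at this output position is [0 / -6 / 0]. Elementwise product with the kernel and sum: 0·-2.
Output[0,1]: The receptive field on the zero-padded input at this output position is [0 / 1 / 3]. Elementwise product with the kernel and sum: 3·-2.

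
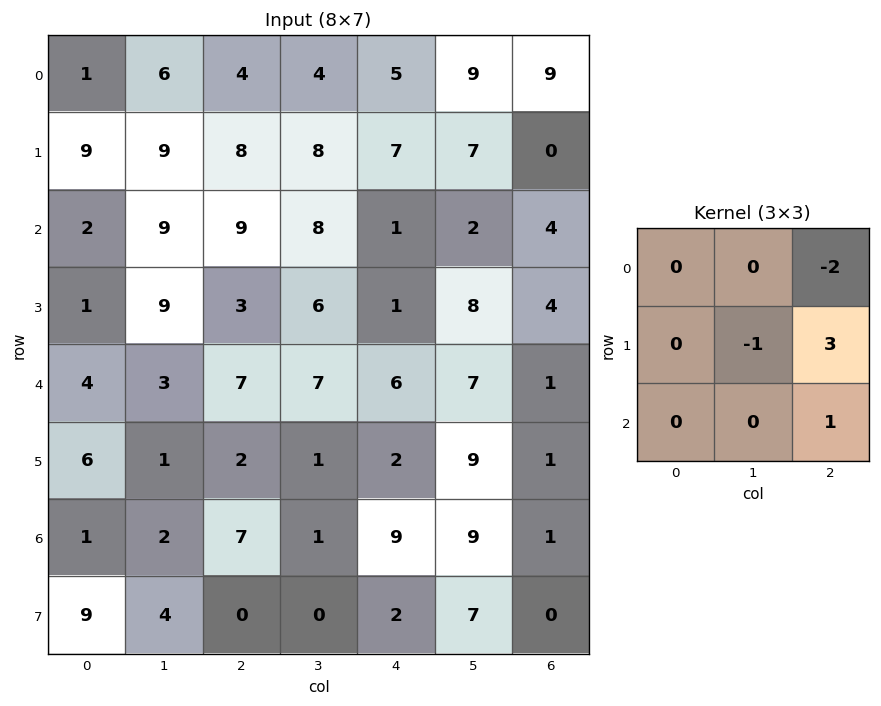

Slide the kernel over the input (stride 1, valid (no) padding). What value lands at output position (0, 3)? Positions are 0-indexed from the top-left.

-2

The receptive field on the input at this output position is [4 5 9 / 8 7 7 / 8 1 2]. Elementwise product with the kernel and sum: 9·-2 + 7·-1 + 7·3 + 2·1.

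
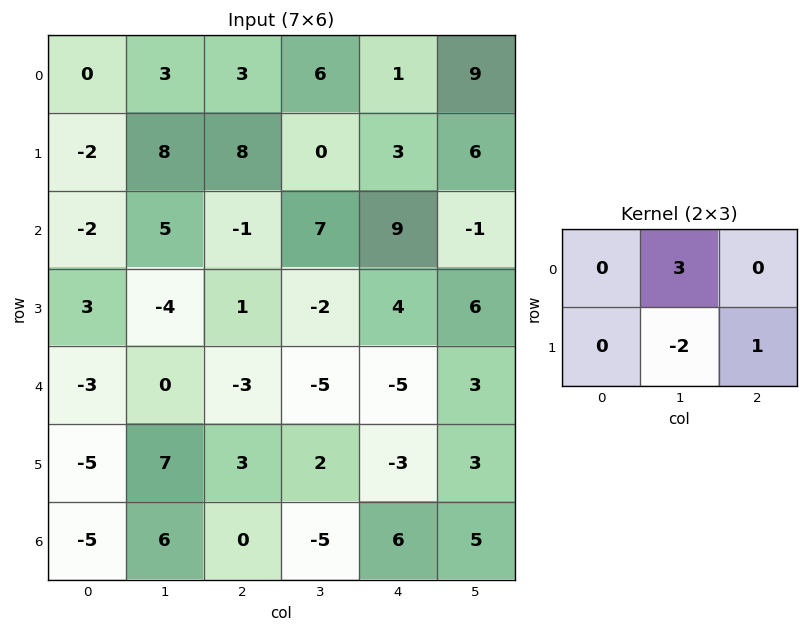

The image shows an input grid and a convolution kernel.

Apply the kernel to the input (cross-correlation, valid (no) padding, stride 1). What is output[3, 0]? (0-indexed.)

The receptive field on the input at this output position is [3 -4 1 / -3 0 -3]. Elementwise product with the kernel and sum: -4·3 + 0·-2 + -3·1.

-15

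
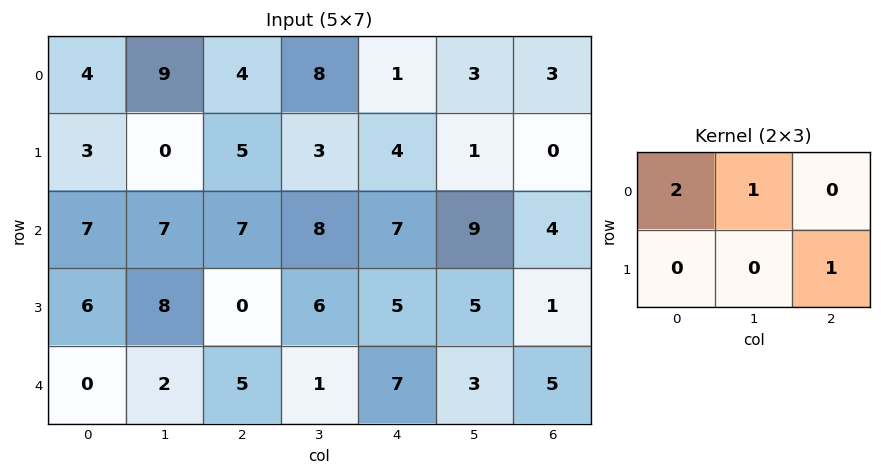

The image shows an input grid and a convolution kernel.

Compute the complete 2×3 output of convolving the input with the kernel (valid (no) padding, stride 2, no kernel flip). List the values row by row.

Output[0,0]: The receptive field on the input at this output position is [4 9 4 / 3 0 5]. Elementwise product with the kernel and sum: 4·2 + 9·1 + 5·1.

22 20 5
21 27 24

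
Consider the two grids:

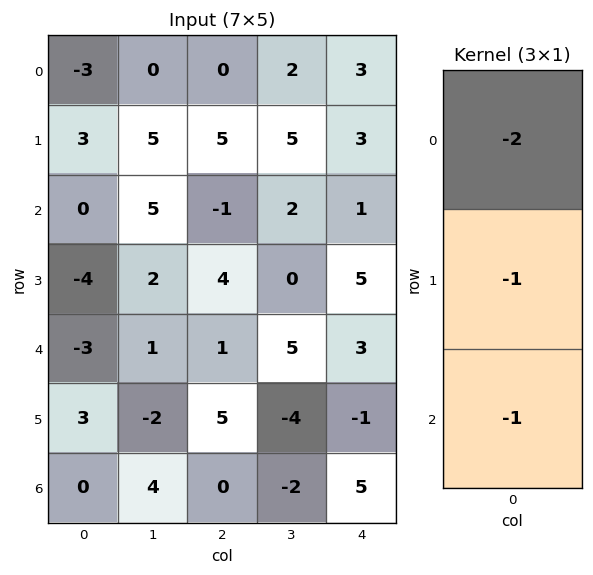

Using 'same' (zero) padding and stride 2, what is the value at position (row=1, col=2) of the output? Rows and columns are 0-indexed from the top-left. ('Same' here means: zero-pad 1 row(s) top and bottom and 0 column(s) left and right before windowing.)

-12

The receptive field on the zero-padded input at this output position is [3 / 1 / 5]. Elementwise product with the kernel and sum: 3·-2 + 1·-1 + 5·-1.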